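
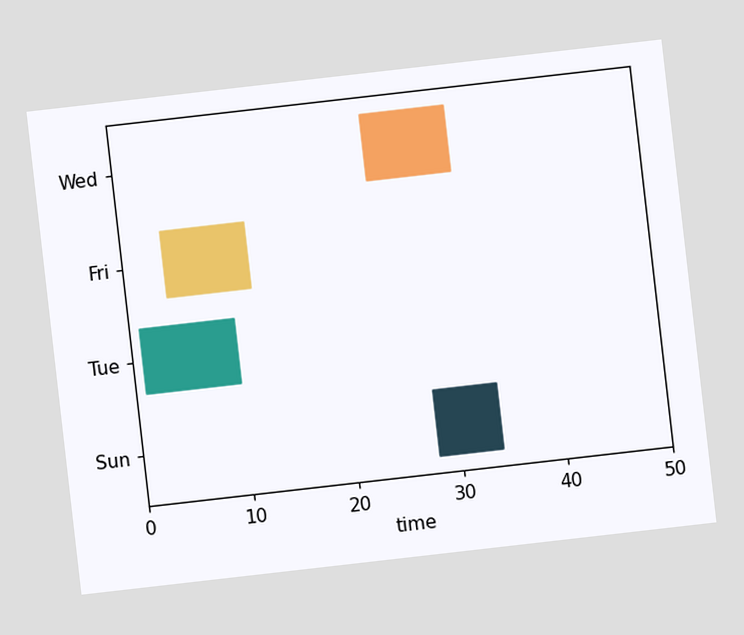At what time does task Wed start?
24

The chart is tilted about 7° counter-clockwise. The Wed bar begins at t=24.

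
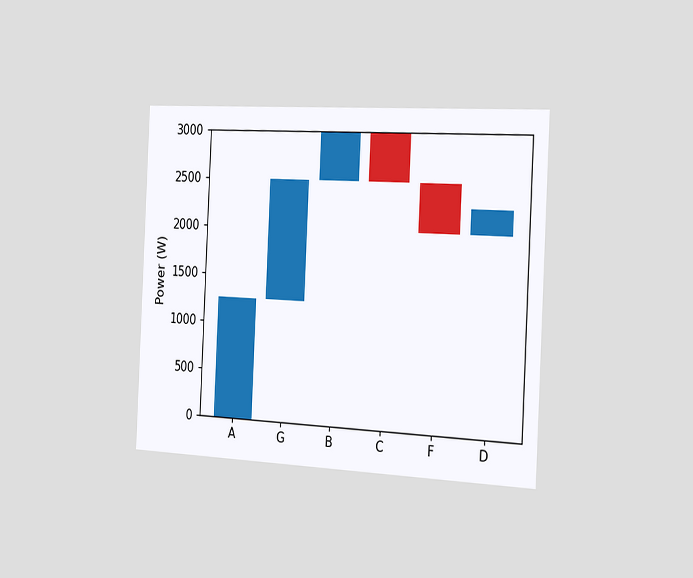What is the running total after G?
The chart is tilted about 3° clockwise and viewed slightly from the right. After G the running total reaches 2500W.

2500W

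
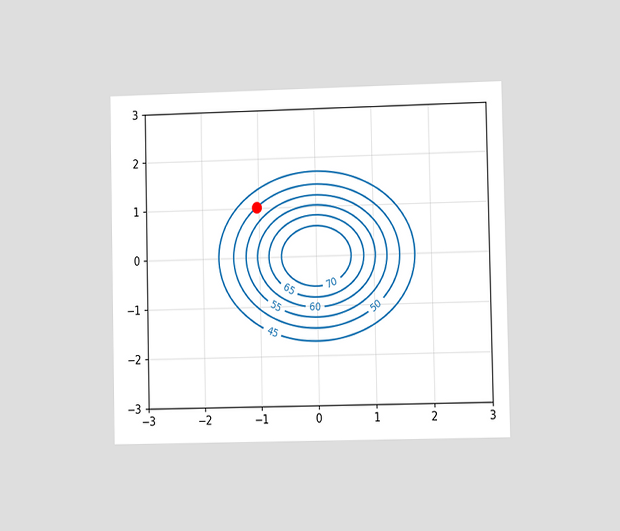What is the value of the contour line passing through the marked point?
The chart is viewed slightly from the right. The marked point sits on the contour labelled 50.

50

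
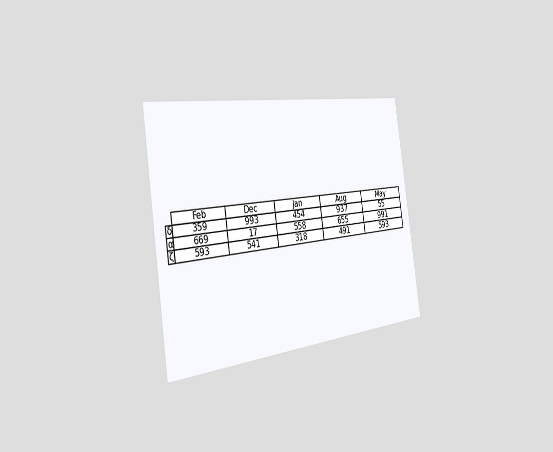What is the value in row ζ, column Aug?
The chart is tilted about 8° counter-clockwise and viewed slightly from the left. The (ζ, Aug) cell reads 491.

491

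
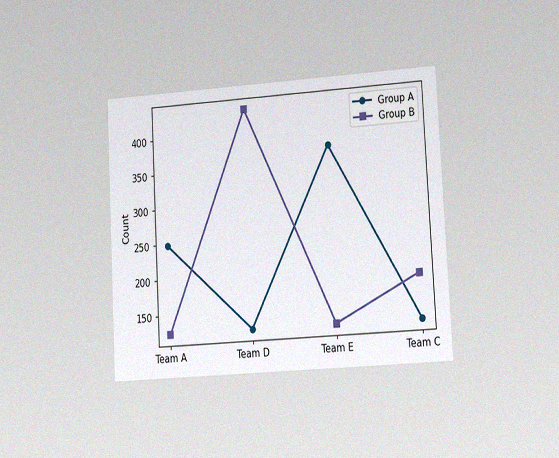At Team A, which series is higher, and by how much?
The chart is tilted about 3° counter-clockwise and viewed slightly from the right, with some photo noise. At Team A, Group A sits above the other line by 124.

Group A, by 124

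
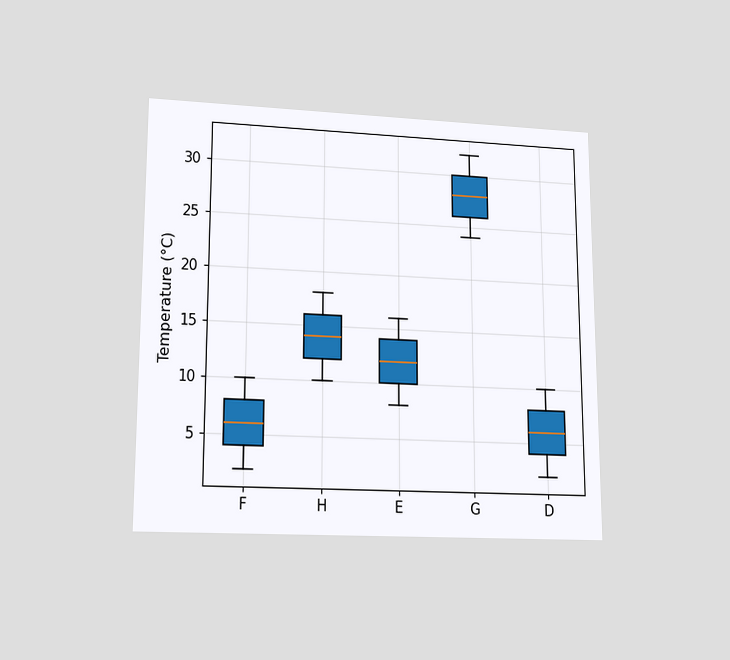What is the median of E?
The chart is viewed at a slight angle. The median line in the E box sits at 12°C.

12°C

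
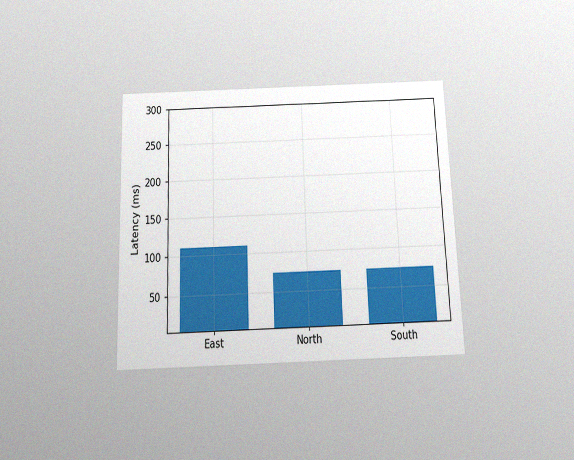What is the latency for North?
The chart is tilted about 2° counter-clockwise and viewed slightly from below, with some photo noise. Reading along the chart's y-axis, the North bar reaches 74ms.

74ms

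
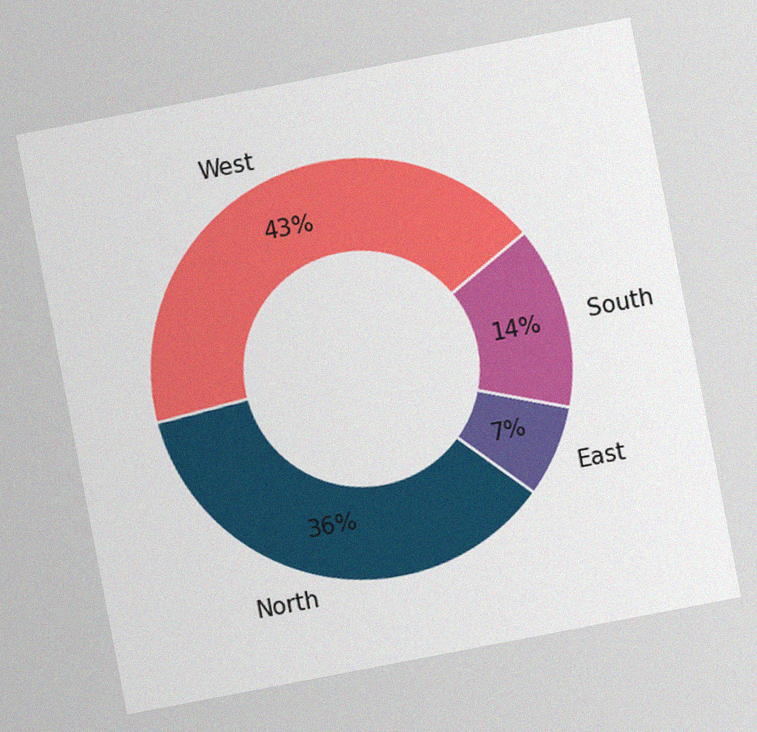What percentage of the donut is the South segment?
14%

The chart is tilted about 11° counter-clockwise, with some photo noise. The South segment takes up 14% of the ring.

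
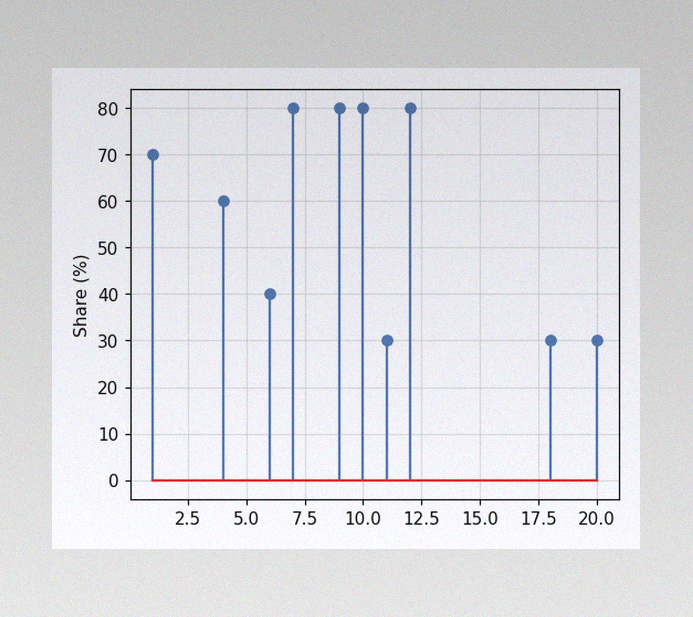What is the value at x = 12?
The image has some photo noise and uneven lighting. The stem at x=12 reaches 80%.

80%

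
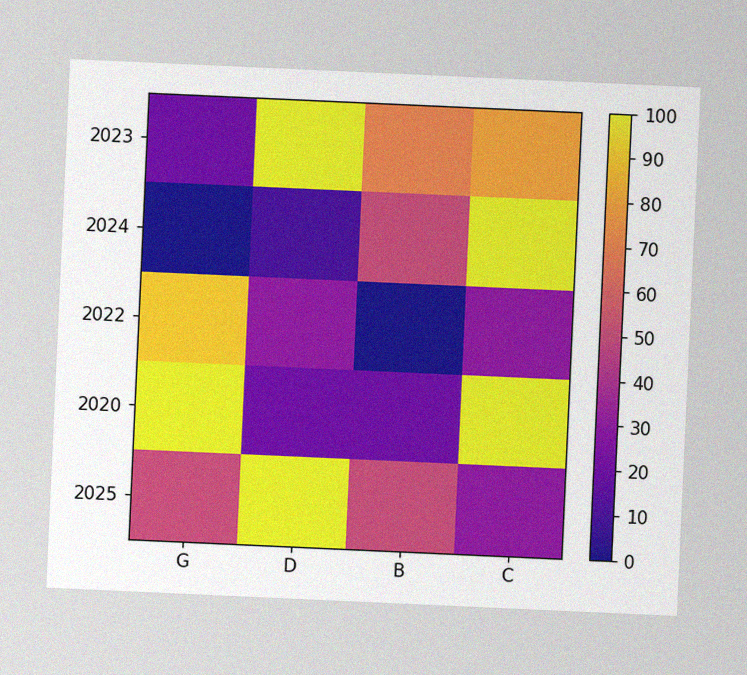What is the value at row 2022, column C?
30

The chart is tilted about 3° clockwise, with some photo noise. Matching cell (2022, C) against the colorbar gives 30.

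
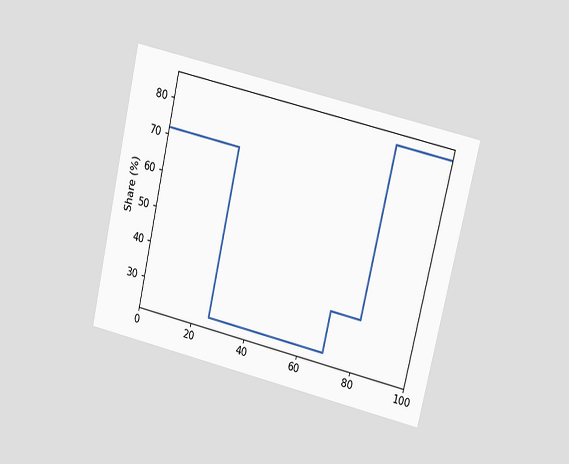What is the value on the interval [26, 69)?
The chart is tilted about 13° clockwise and viewed at a slight angle. On [26, 69) the step sits at 24%.

24%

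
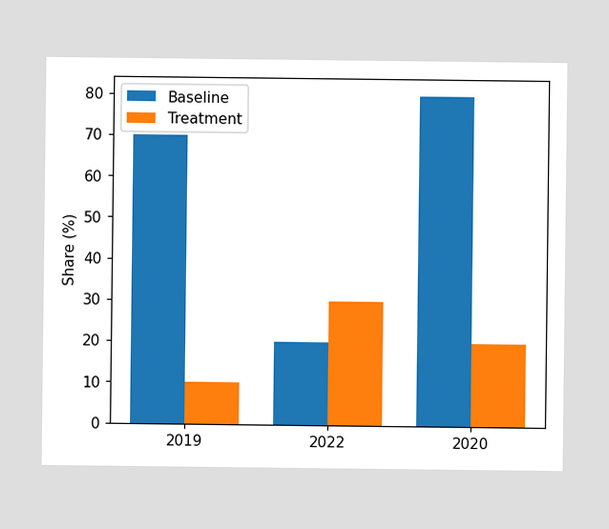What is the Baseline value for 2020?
The Baseline bar at 2020 reaches 80% on the y-axis.

80%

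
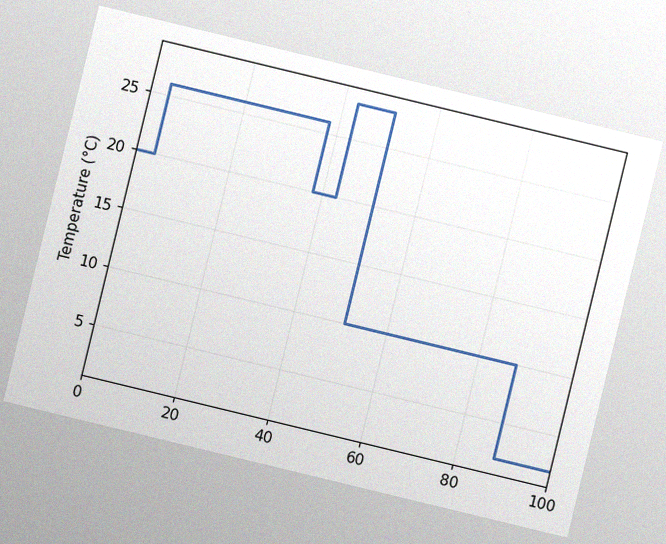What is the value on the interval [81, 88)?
The chart is tilted about 14° clockwise, with some photo noise. On [81, 88) the step sits at 10°C.

10°C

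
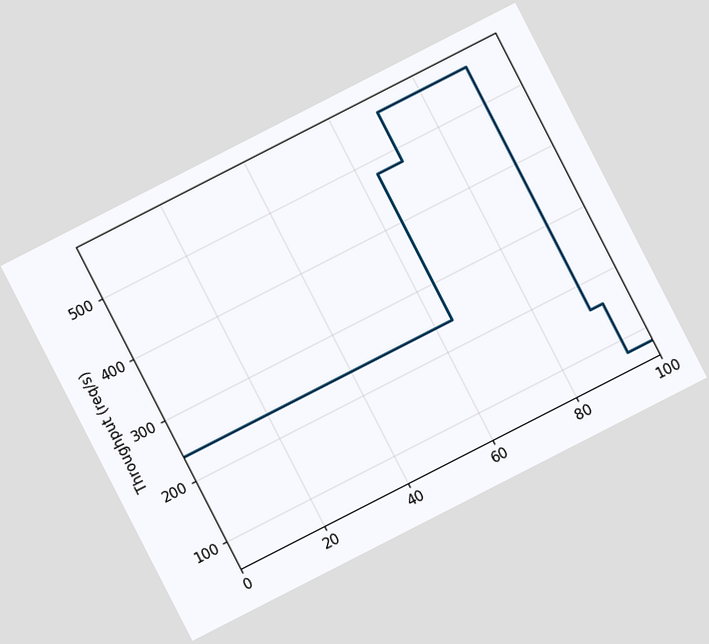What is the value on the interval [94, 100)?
The chart is tilted about 27° counter-clockwise. On [94, 100) the step sits at 80req/s.

80req/s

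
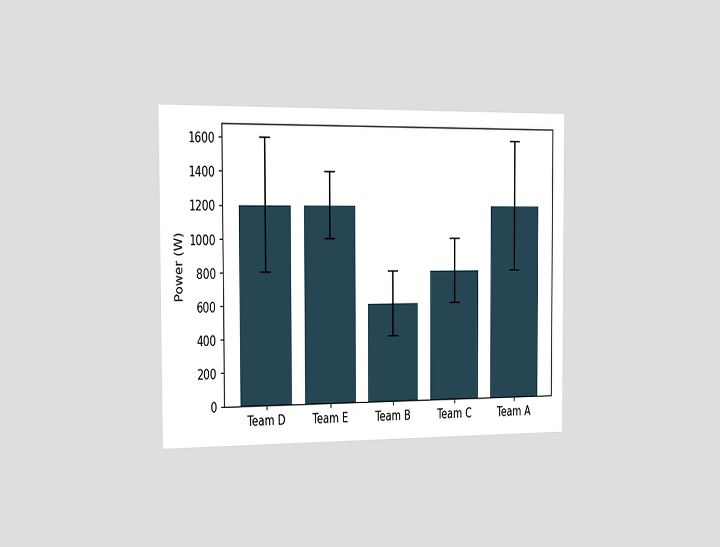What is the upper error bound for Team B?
800W

The chart is viewed slightly from the left. The Team B bar's upper whisker reaches 800W.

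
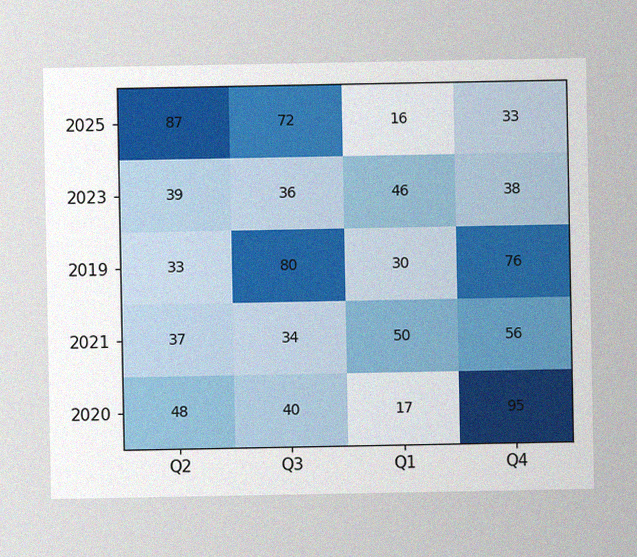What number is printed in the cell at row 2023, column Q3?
36

The image has some photo noise and uneven lighting. The (2023, Q3) cell reads 36.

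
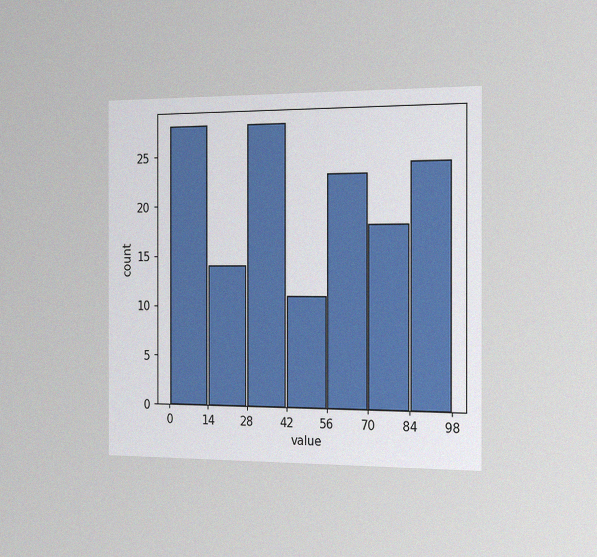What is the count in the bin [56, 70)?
23

The chart is viewed slightly from the right, with some photo noise. The [56, 70) bin has height 23.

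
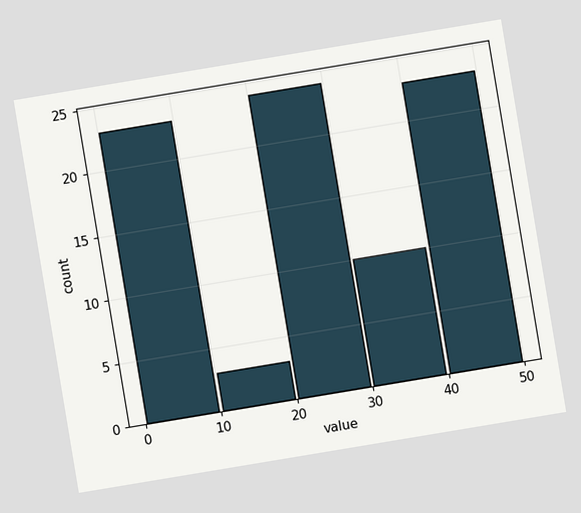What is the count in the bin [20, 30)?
The chart is tilted about 9° counter-clockwise. The [20, 30) bin has height 24.

24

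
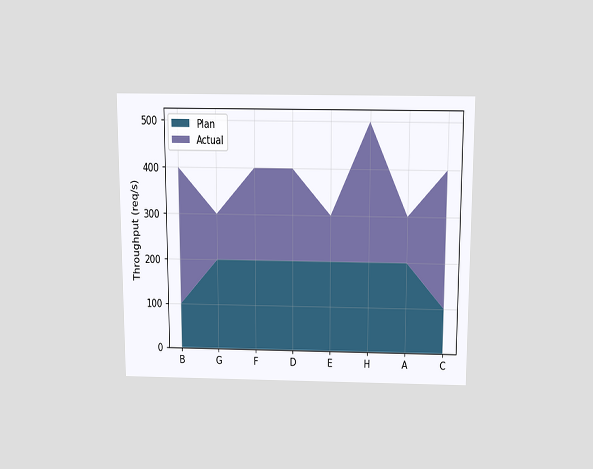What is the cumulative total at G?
The chart is viewed slightly from above. The stacked total at G reaches 300req/s.

300req/s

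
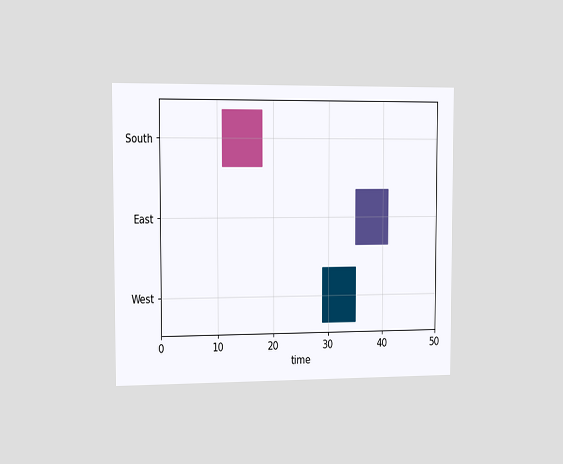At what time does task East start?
35

The chart is viewed slightly from the left. The East bar begins at t=35.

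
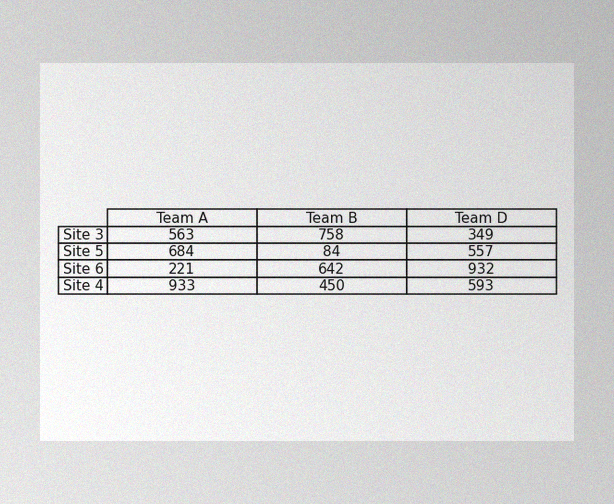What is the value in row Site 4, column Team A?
933

The image has some photo noise and uneven lighting. The (Site 4, Team A) cell reads 933.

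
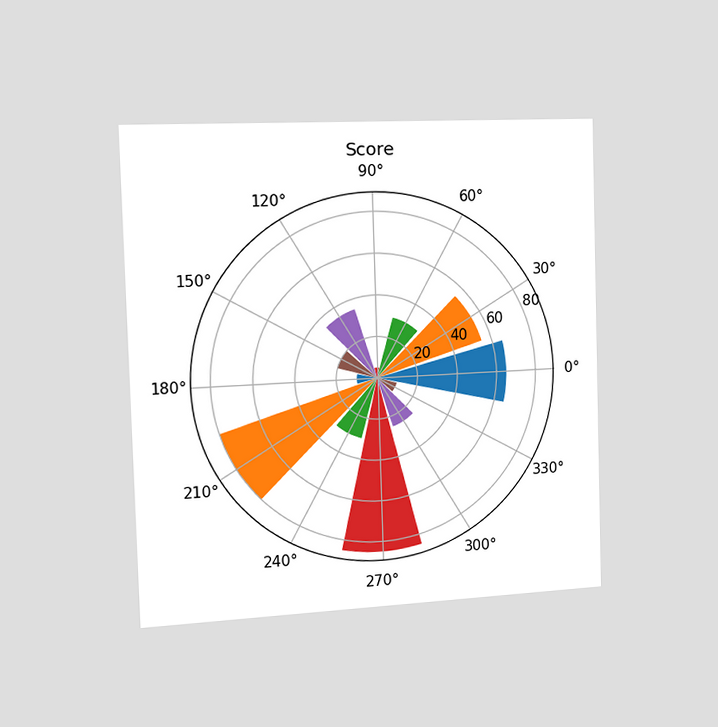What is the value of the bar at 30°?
55

The chart is viewed slightly from the left. The bar at 30° reaches 55 on the radial axis.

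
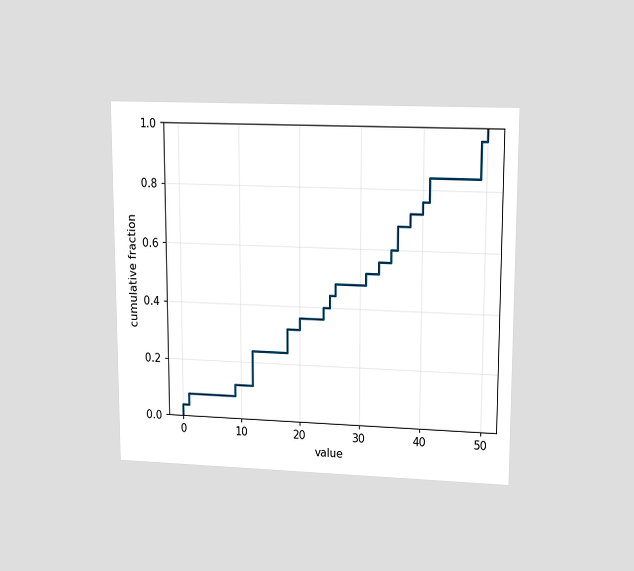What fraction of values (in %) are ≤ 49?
The chart is viewed at a slight angle. At x=49 the ECDF step is at 96%.

96%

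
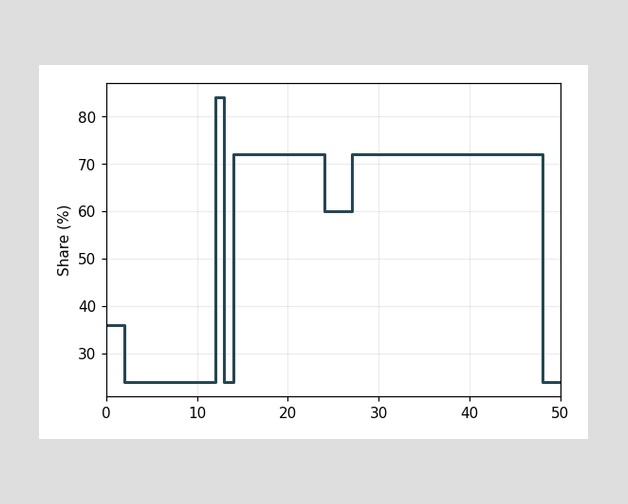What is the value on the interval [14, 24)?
72%

On [14, 24) the step sits at 72%.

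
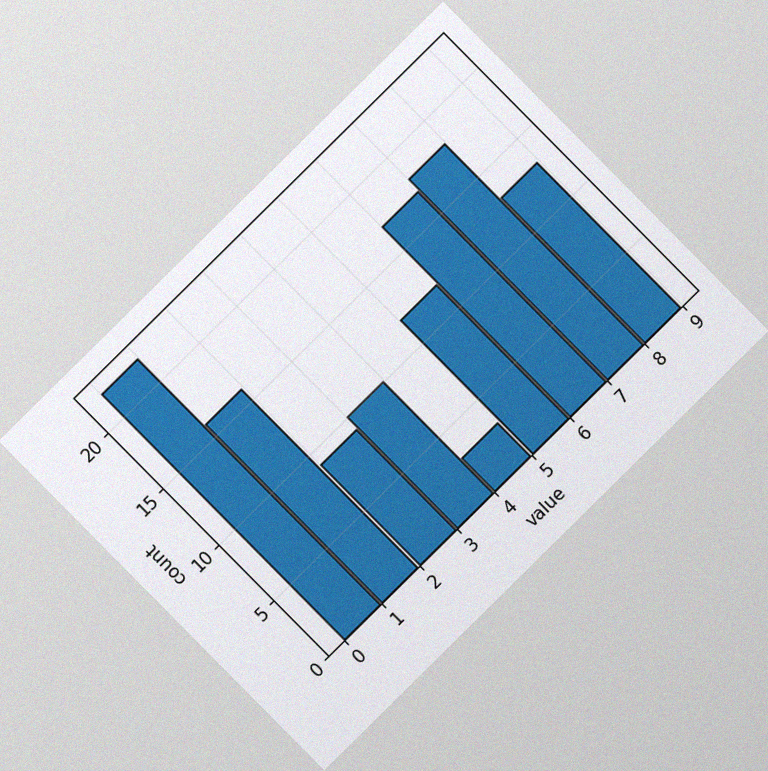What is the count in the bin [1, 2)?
16

The chart is tilted about 45° counter-clockwise, with some photo noise. The [1, 2) bin has height 16.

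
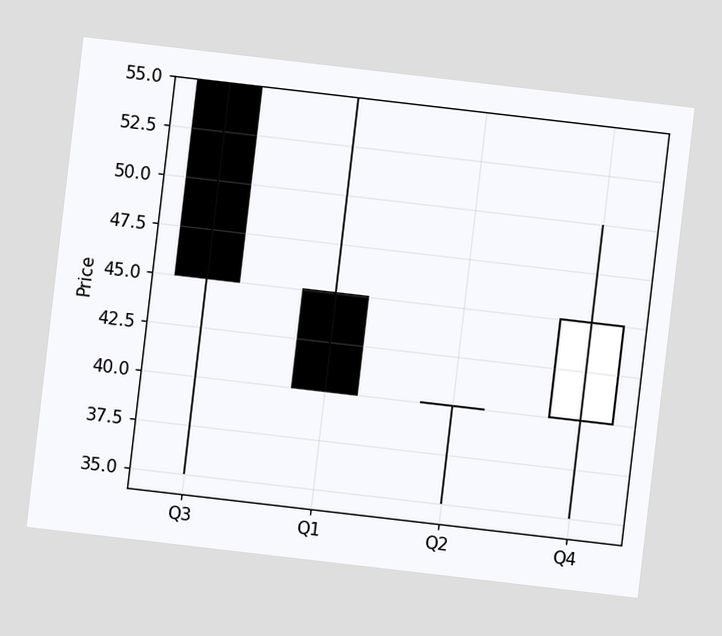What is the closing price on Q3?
45

The chart is tilted about 7° clockwise. The Q3 candle closes at 45.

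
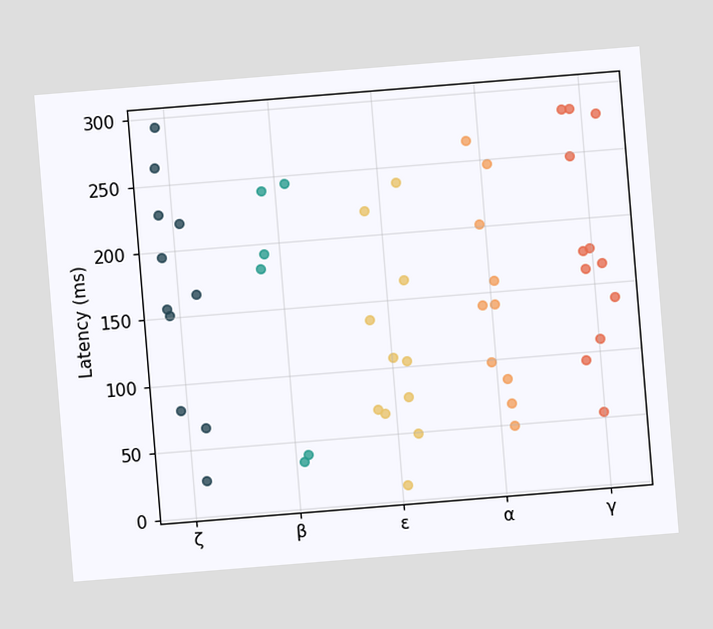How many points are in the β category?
The chart is tilted about 5° counter-clockwise. Counting the markers in the β column gives 6.

6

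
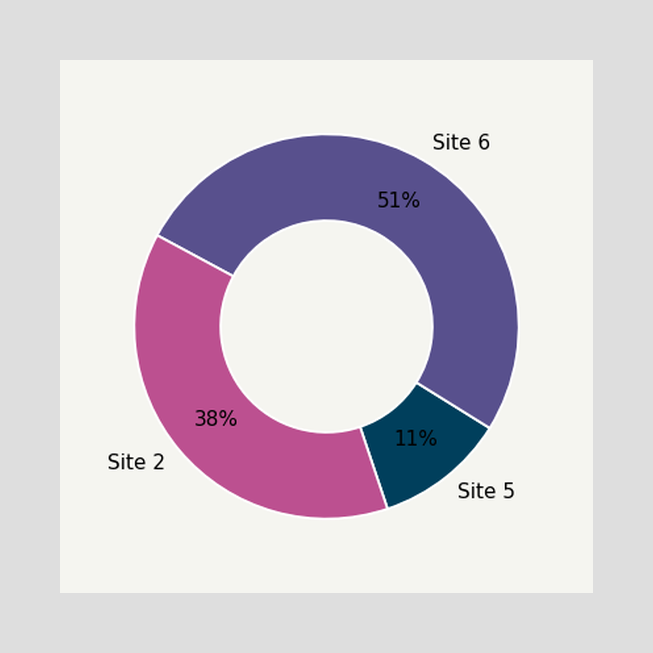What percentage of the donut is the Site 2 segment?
The Site 2 segment takes up 38% of the ring.

38%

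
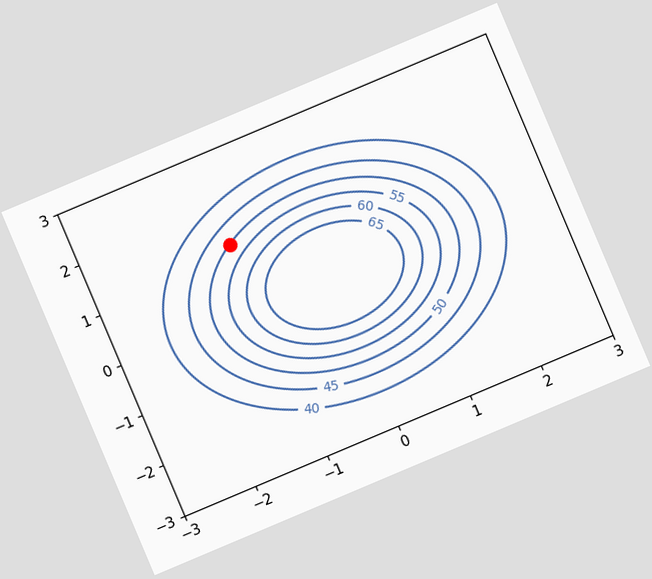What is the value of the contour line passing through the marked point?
The chart is tilted about 23° counter-clockwise. The marked point sits on the contour labelled 50.

50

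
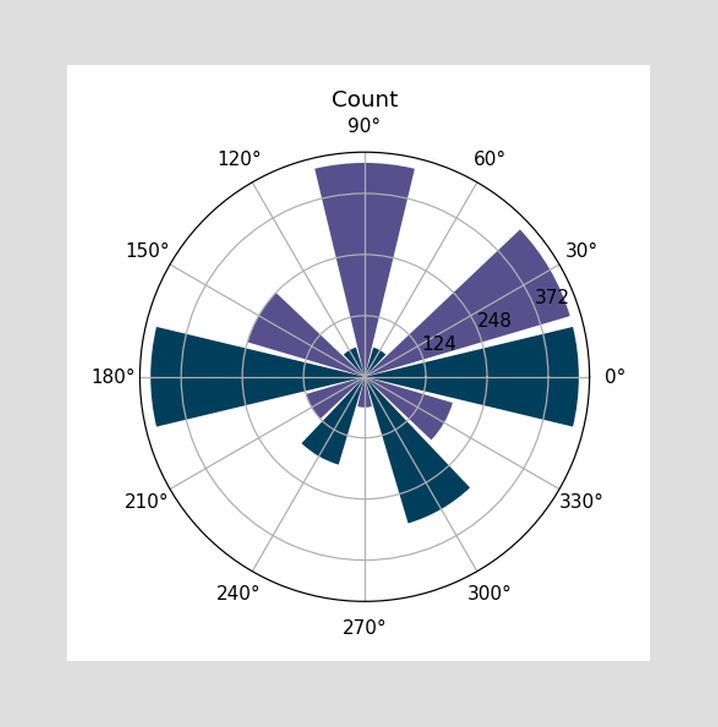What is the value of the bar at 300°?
310

The bar at 300° reaches 310 on the radial axis.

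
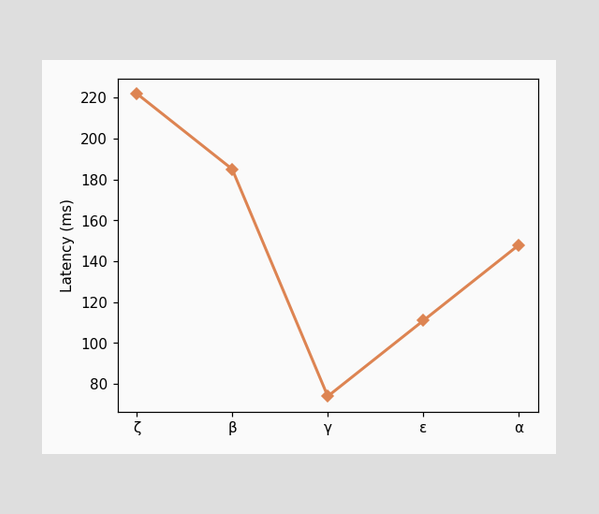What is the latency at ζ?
222ms

At ζ, the line is at 222ms.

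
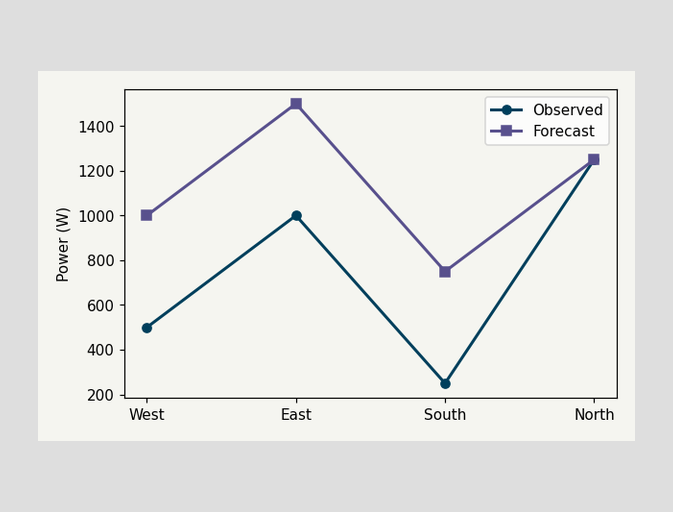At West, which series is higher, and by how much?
Forecast, by 500W

At West, Forecast sits above the other line by 500W.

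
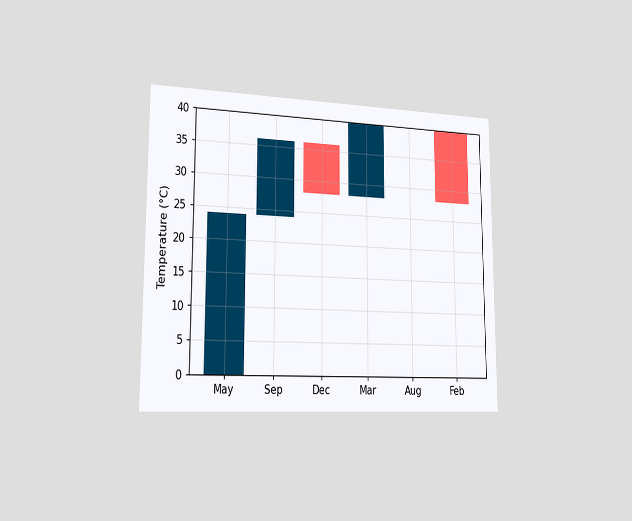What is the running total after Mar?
40°C

The chart is viewed slightly from the left. After Mar the running total reaches 40°C.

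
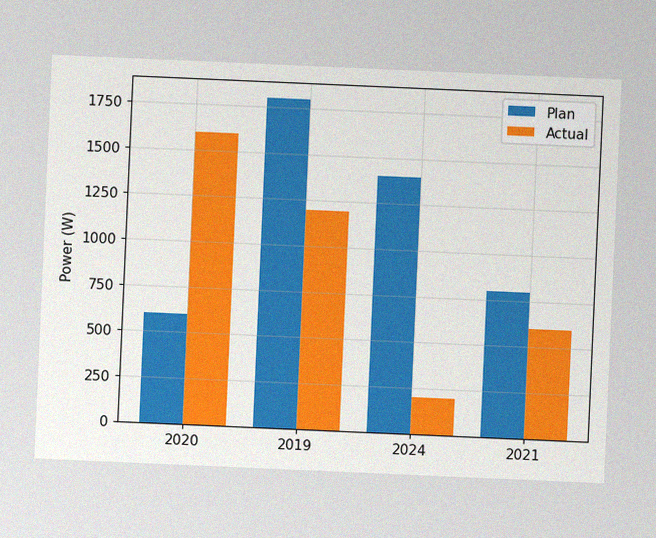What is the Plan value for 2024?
The chart is tilted about 3° clockwise, with some photo noise. The Plan bar at 2024 reaches 1400W on the y-axis.

1400W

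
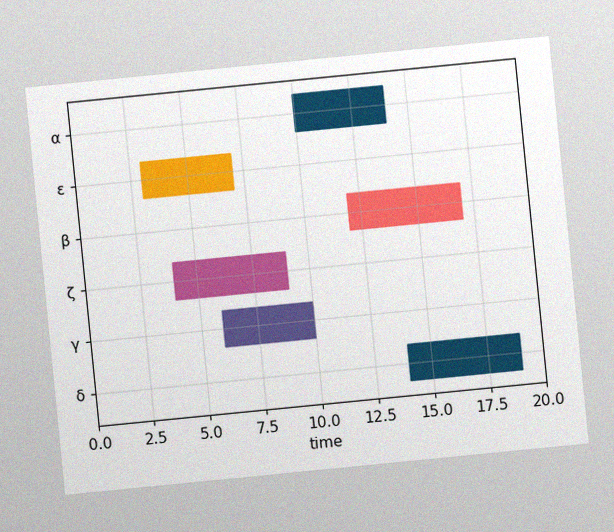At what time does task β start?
The chart is tilted about 6° counter-clockwise, with some photo noise. The β bar begins at t=12.

12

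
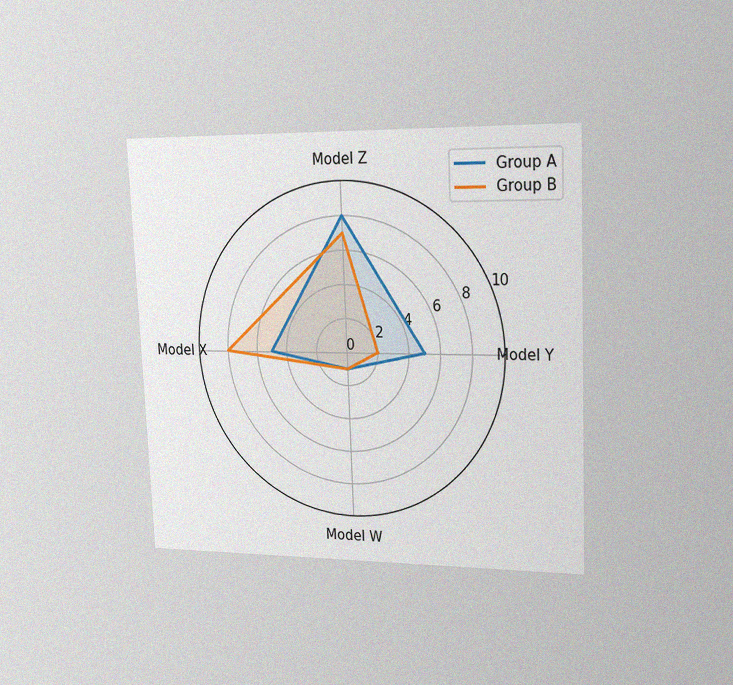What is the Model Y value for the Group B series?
2

The chart is tilted about 3° counter-clockwise and viewed slightly from the right, with some photo noise. On the Model Y axis, Group B reaches 2.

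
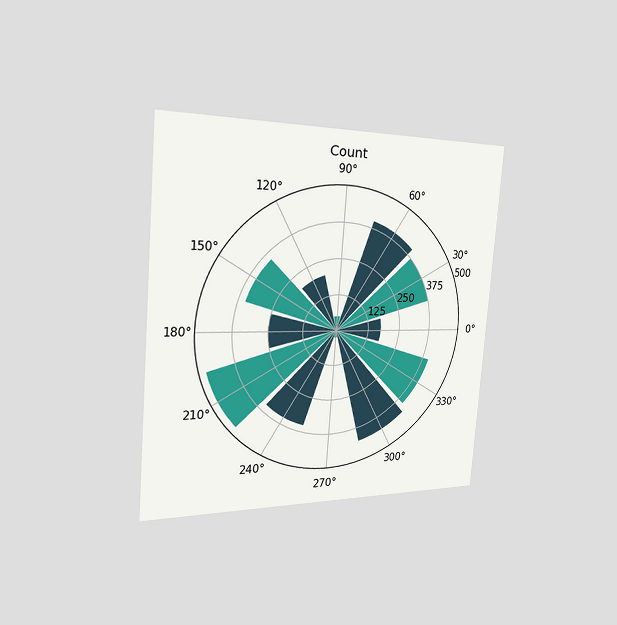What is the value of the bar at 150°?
The chart is tilted about 5° clockwise and viewed slightly from the left. The bar at 150° reaches 350 on the radial axis.

350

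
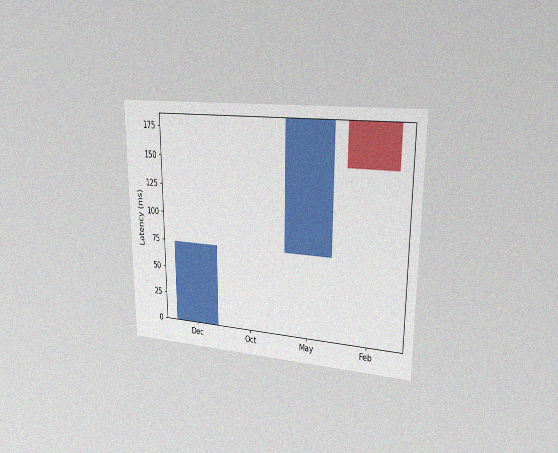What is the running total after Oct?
74ms

The chart is viewed slightly from the right, with some photo noise. After Oct the running total reaches 74ms.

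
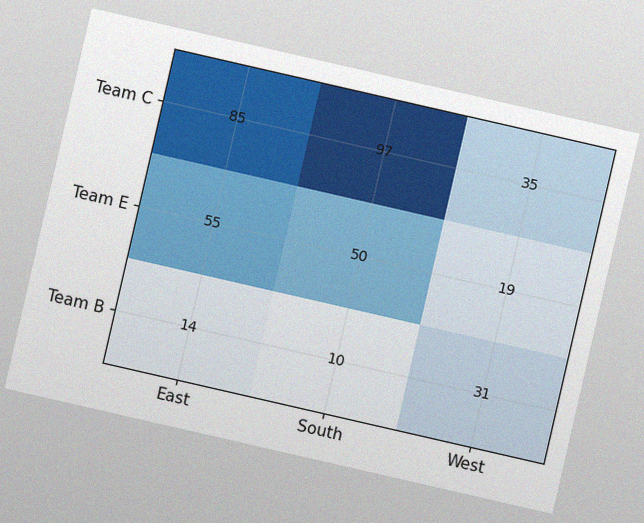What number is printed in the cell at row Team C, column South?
The chart is tilted about 13° clockwise, with some photo noise. The (Team C, South) cell reads 97.

97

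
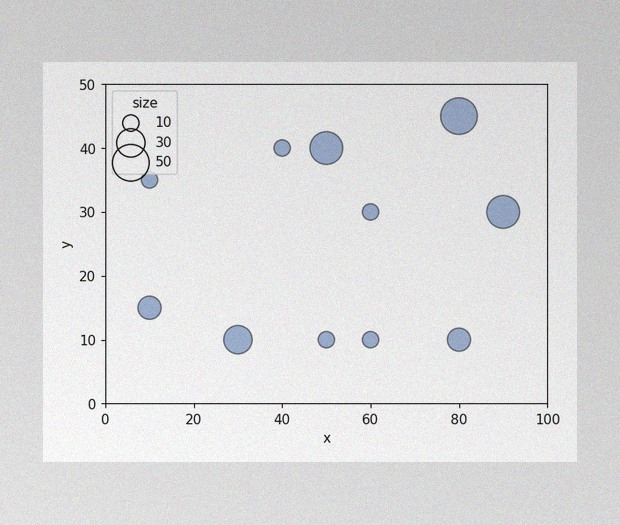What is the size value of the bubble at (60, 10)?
10

The image has some photo noise and uneven lighting. Matching the bubble at (60, 10) against the size legend gives 10.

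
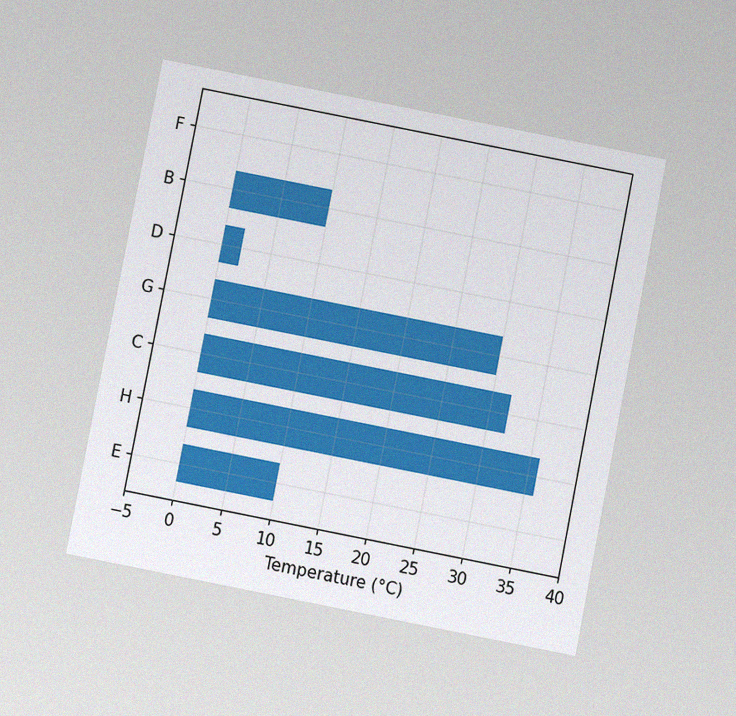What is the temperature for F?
0°C

The chart is tilted about 11° clockwise and viewed at a slight angle, with some photo noise. Reading along the chart's x-axis, the F bar reaches 0°C.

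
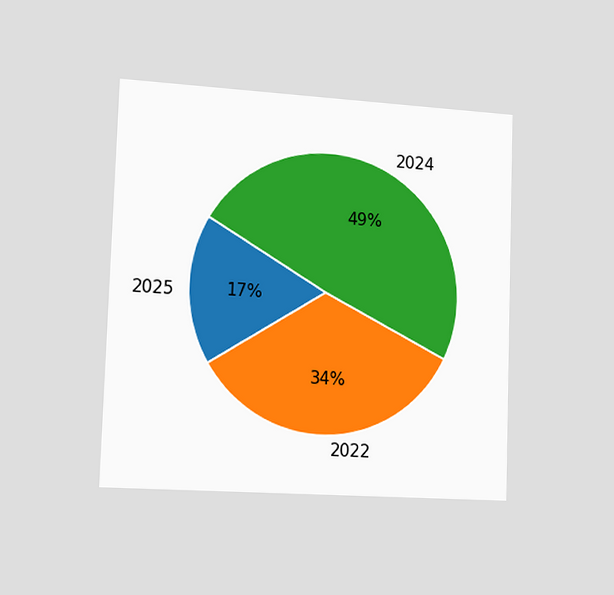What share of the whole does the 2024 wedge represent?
The chart is viewed slightly from the left. The 2024 slice takes up 49% of the pie.

49%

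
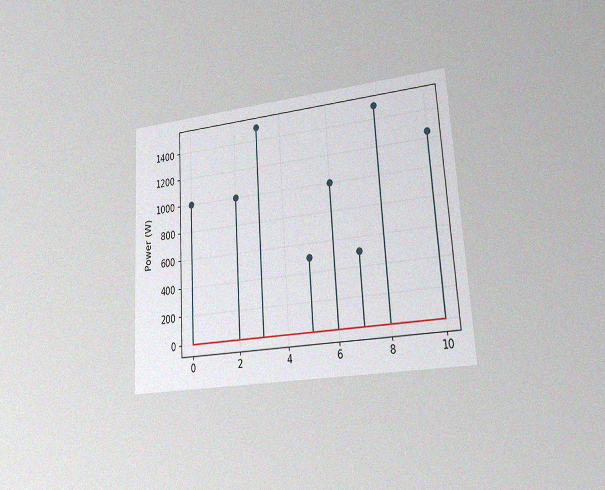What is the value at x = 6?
The chart is tilted about 3° counter-clockwise and viewed at a slight angle, with some photo noise. The stem at x=6 reaches 1000W.

1000W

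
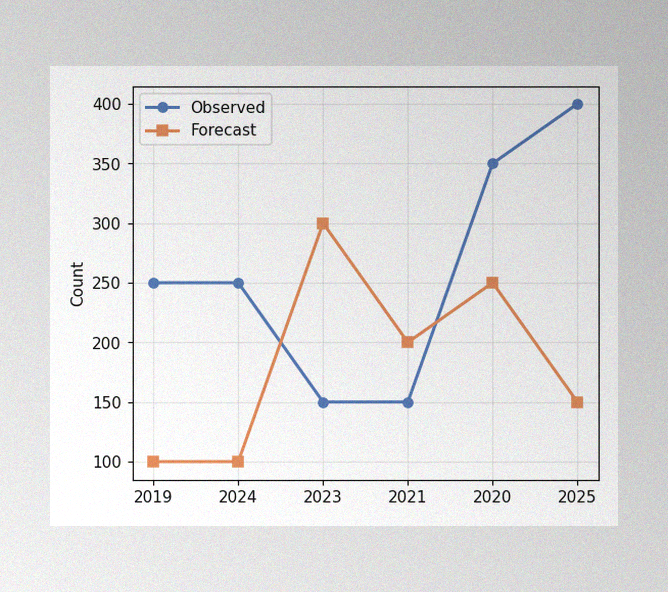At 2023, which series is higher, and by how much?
The image has some photo noise and uneven lighting. At 2023, Forecast sits above the other line by 150.

Forecast, by 150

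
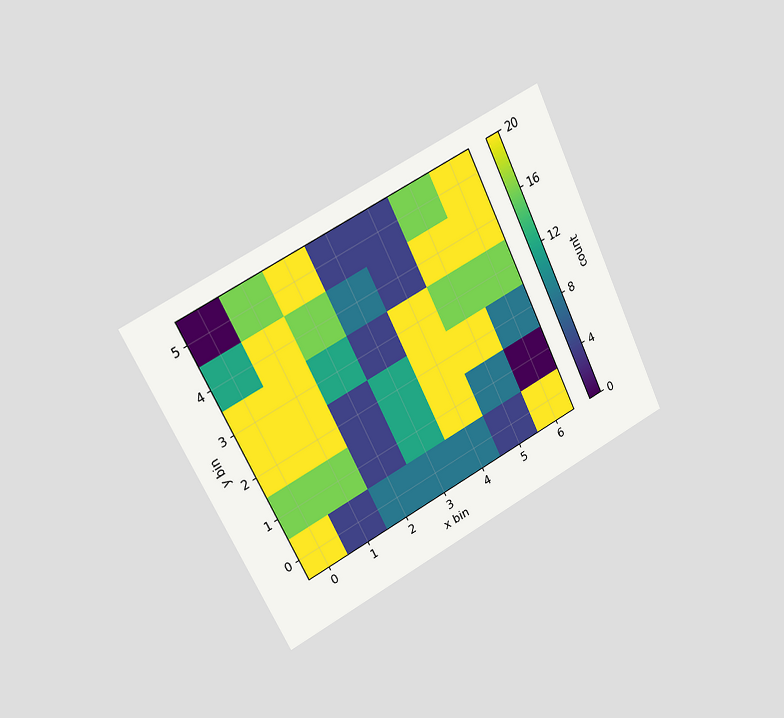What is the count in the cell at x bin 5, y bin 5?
16

The chart is tilted about 26° counter-clockwise and viewed slightly from the left. Matching the cell (5, 5) against the colorbar gives 16.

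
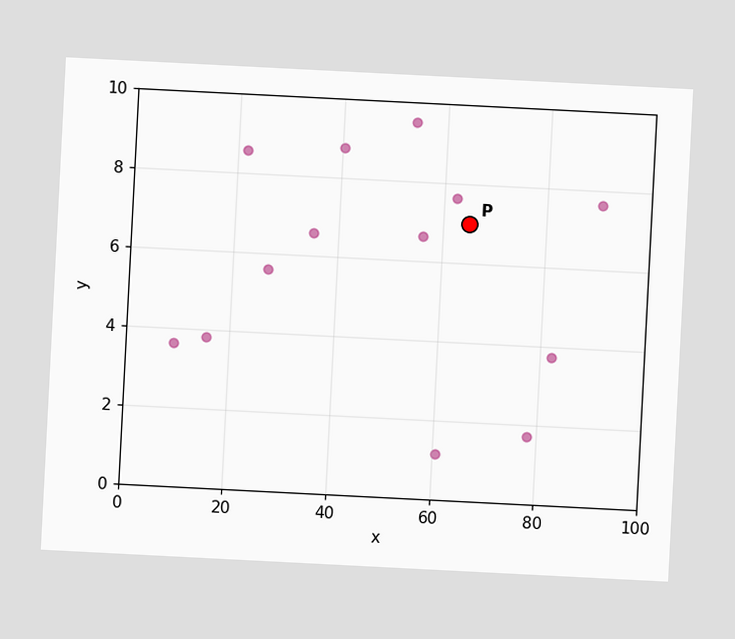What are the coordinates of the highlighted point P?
The chart is tilted about 3° clockwise. Following the gridlines from P to each axis, P sits at (65, 7).

(65, 7)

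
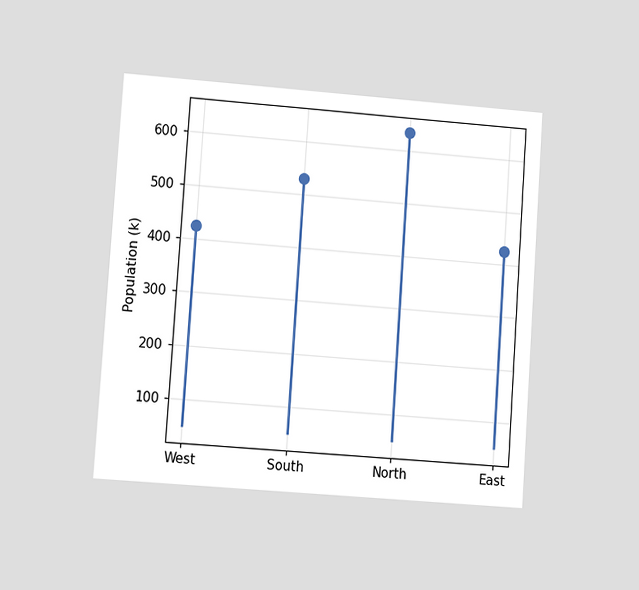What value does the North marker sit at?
The chart is tilted about 4° clockwise and viewed at a slight angle. The North marker sits at 636k.

636k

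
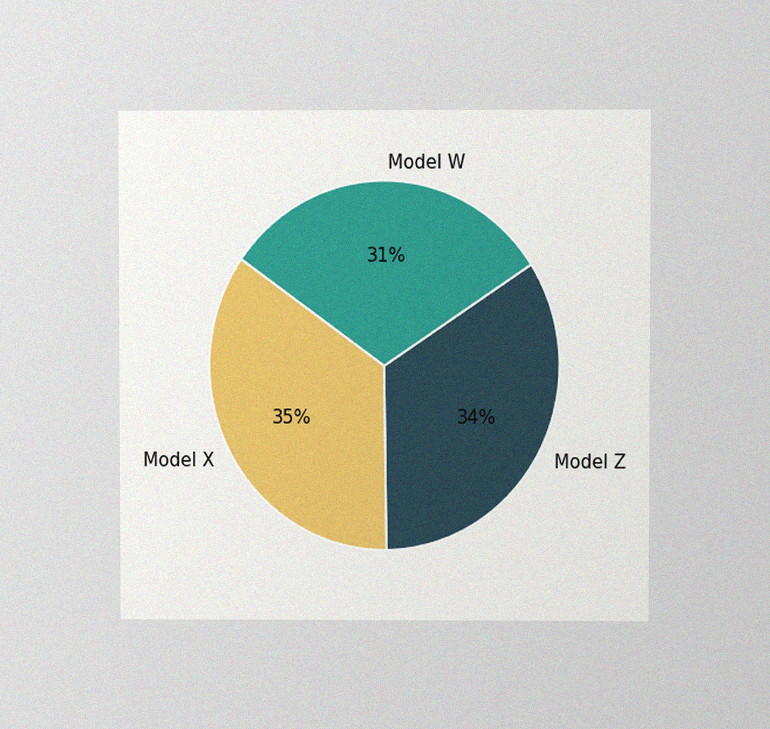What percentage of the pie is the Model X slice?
The chart is viewed at a slight angle, with some photo noise. The Model X slice takes up 35% of the pie.

35%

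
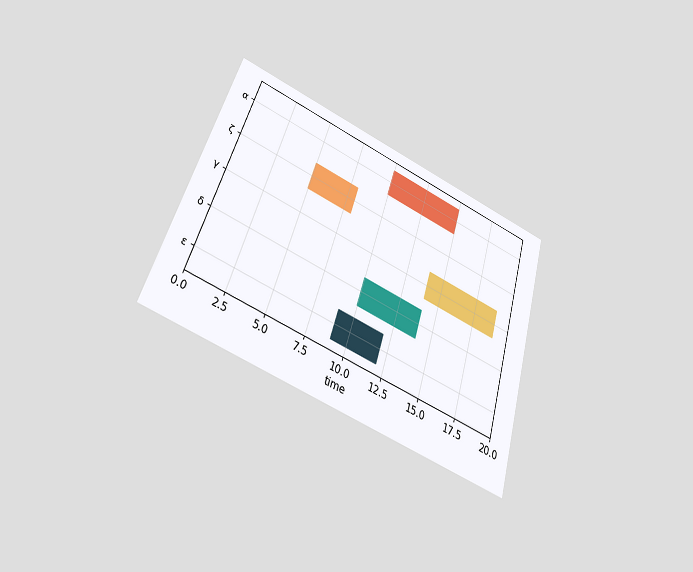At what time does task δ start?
10

The chart is tilted about 17° clockwise and viewed slightly from below. The δ bar begins at t=10.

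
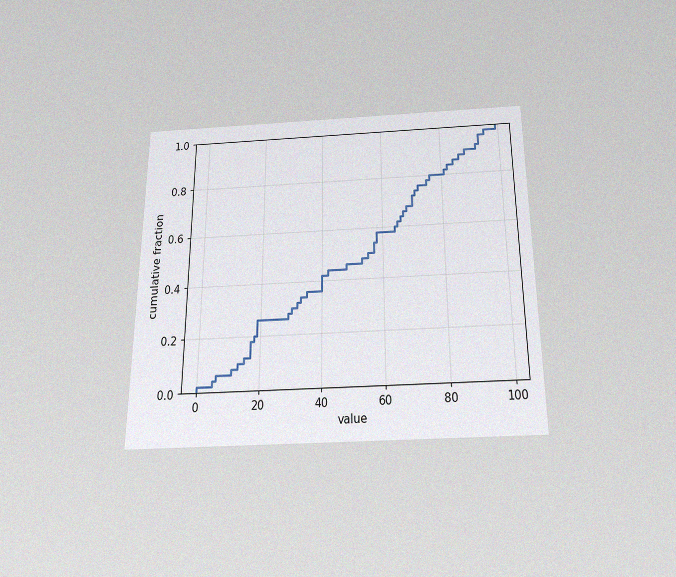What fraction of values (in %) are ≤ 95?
98%

The chart is viewed slightly from below, with some photo noise. At x=95 the ECDF step is at 98%.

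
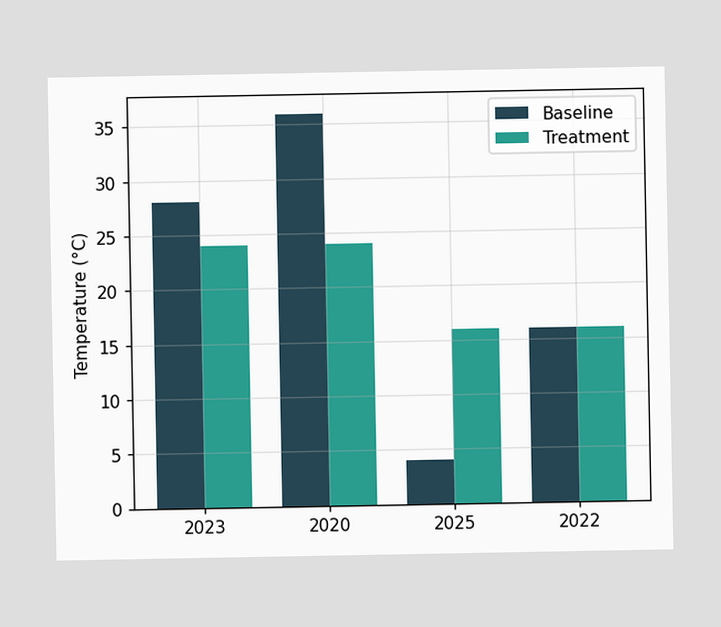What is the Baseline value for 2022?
16°C

The Baseline bar at 2022 reaches 16°C on the y-axis.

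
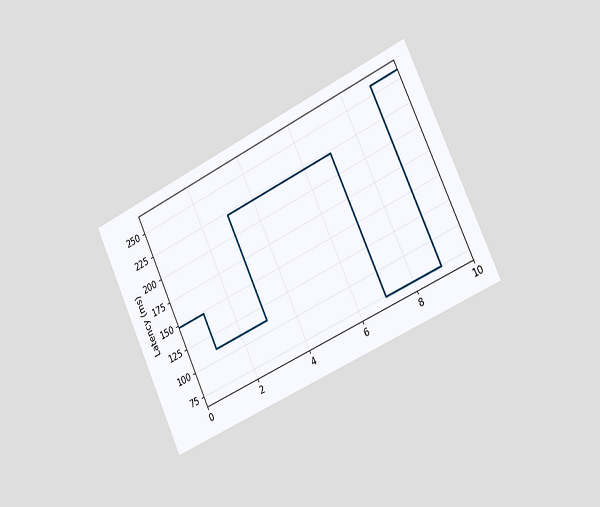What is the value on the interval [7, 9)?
74ms

The chart is tilted about 25° counter-clockwise and viewed slightly from the right. On [7, 9) the step sits at 74ms.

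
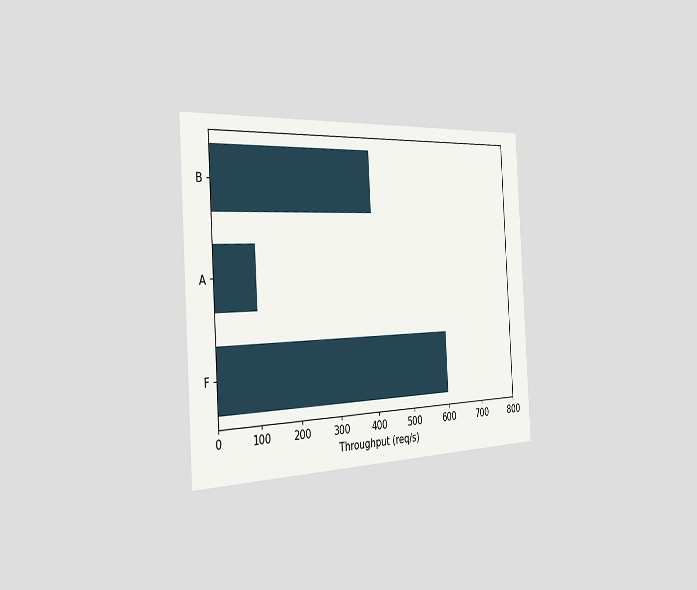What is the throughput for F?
600req/s

The chart is tilted about 3° counter-clockwise and viewed slightly from the left. Reading along the chart's x-axis, the F bar reaches 600req/s.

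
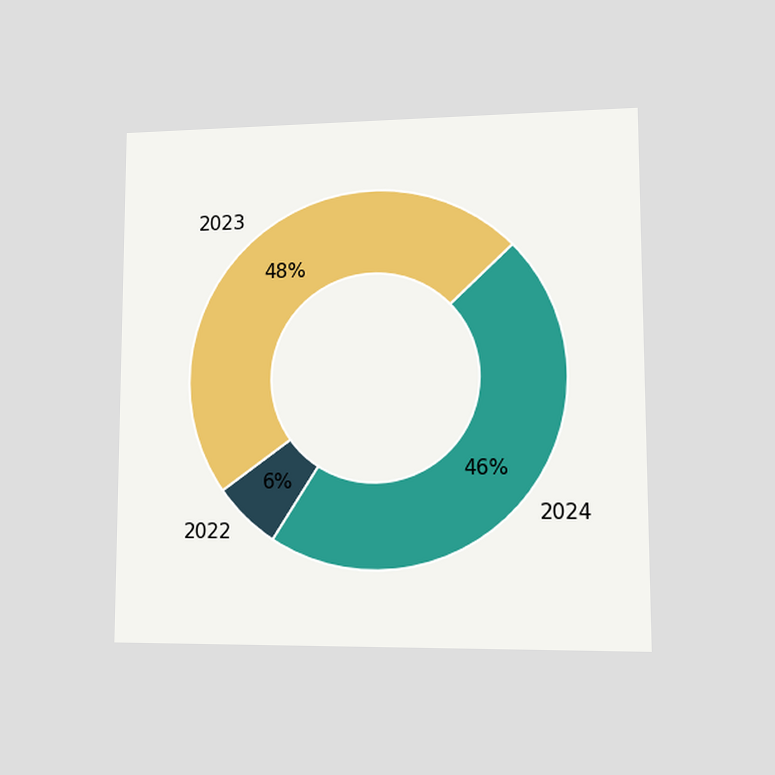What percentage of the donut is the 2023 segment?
48%

The chart is viewed at a slight angle. The 2023 segment takes up 48% of the ring.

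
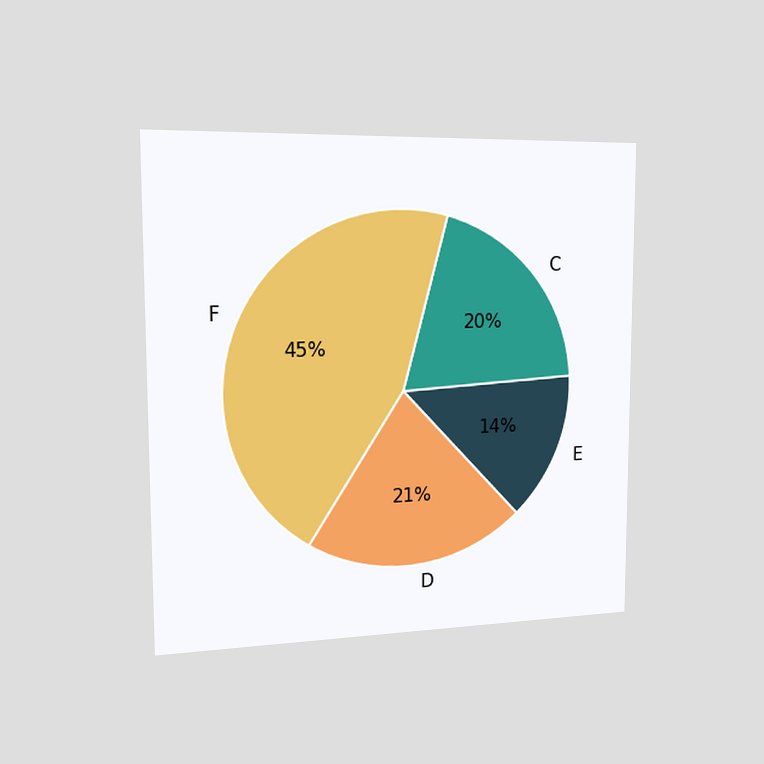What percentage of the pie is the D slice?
21%

The chart is viewed slightly from the left. The D slice takes up 21% of the pie.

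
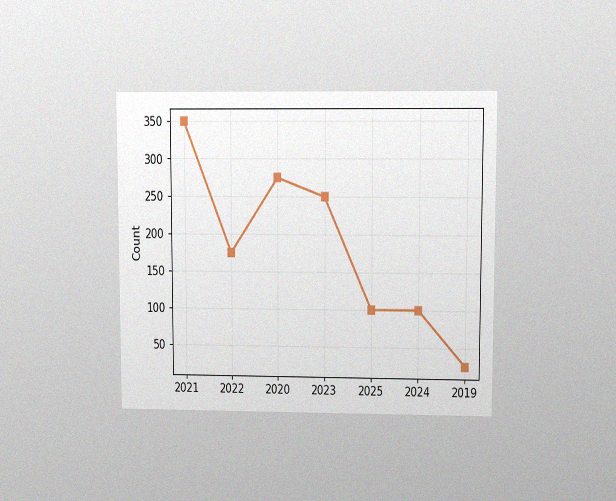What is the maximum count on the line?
350

The chart is viewed at a slight angle, with some photo noise. The highest point is at 2021, and reading across to the y-axis gives 350.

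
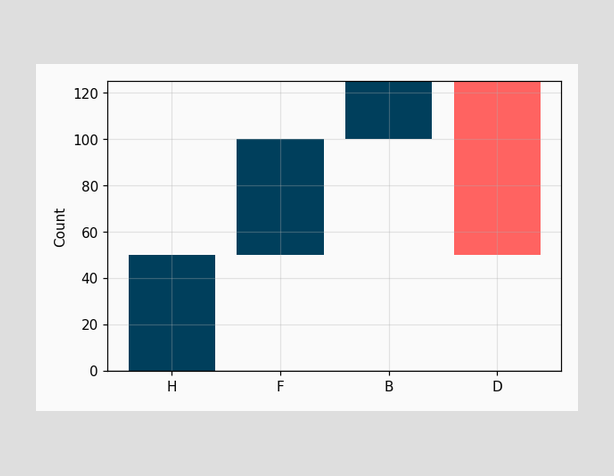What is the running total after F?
100

After F the running total reaches 100.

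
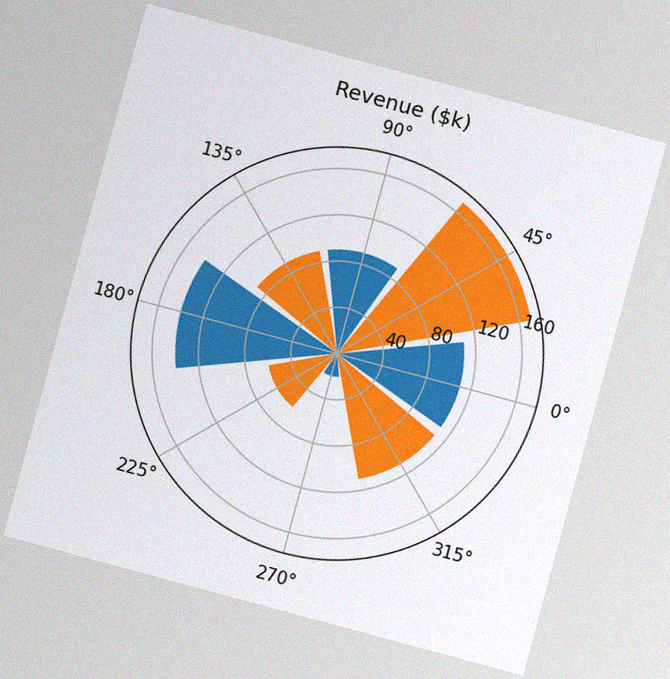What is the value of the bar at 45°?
$170k

The chart is tilted about 15° clockwise, with some photo noise. The bar at 45° reaches $170k on the radial axis.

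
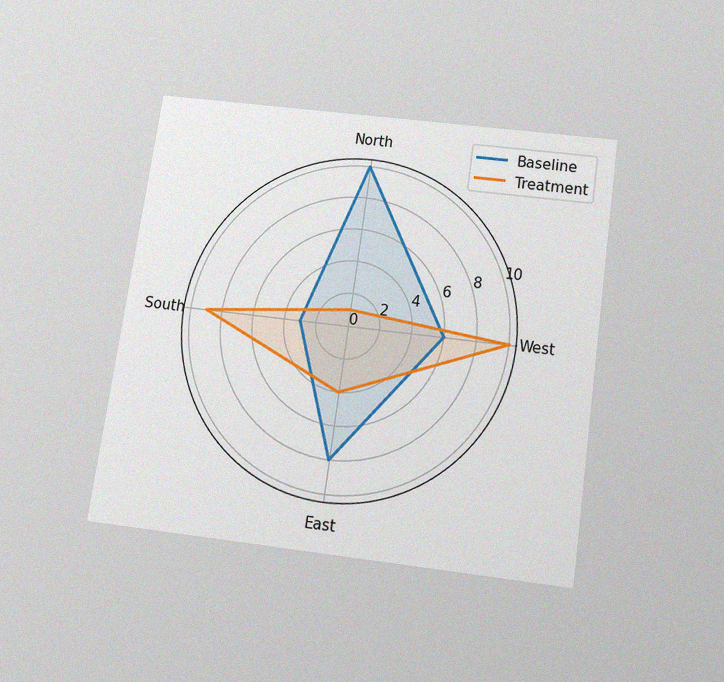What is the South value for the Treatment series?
The chart is tilted about 8° clockwise and viewed slightly from below, with some photo noise. On the South axis, Treatment reaches 9.

9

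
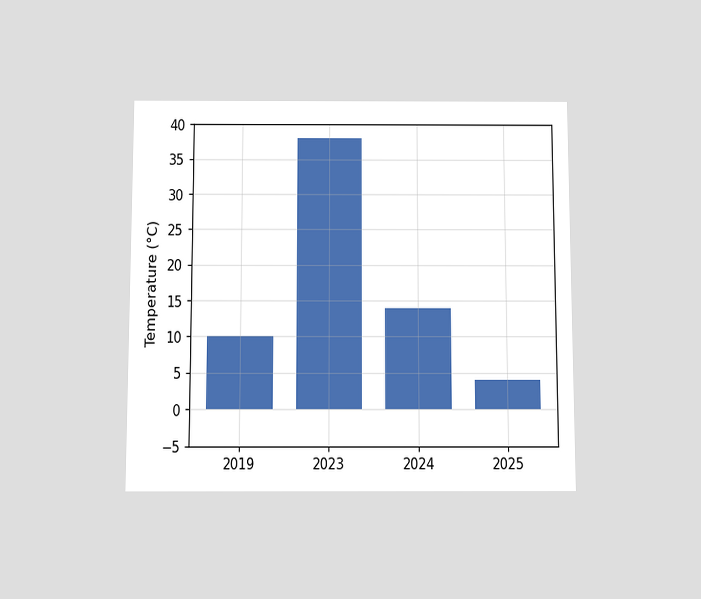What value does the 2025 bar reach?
4°C

The chart is viewed slightly from below. Reading along the chart's y-axis, the 2025 bar reaches 4°C.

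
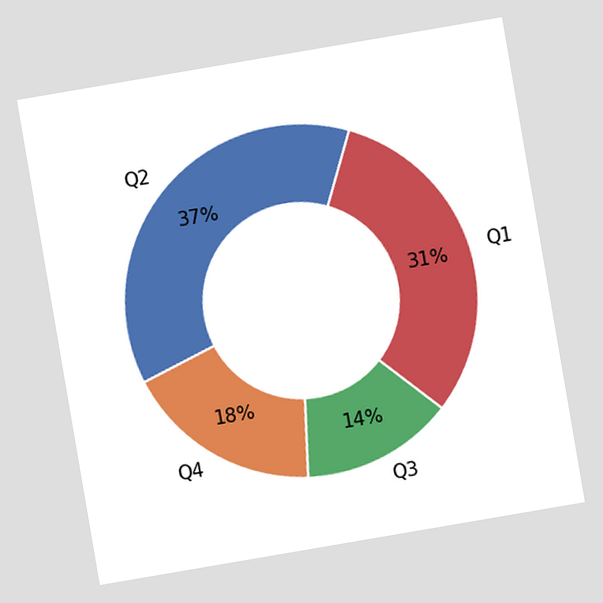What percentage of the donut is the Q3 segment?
The chart is tilted about 10° counter-clockwise. The Q3 segment takes up 14% of the ring.

14%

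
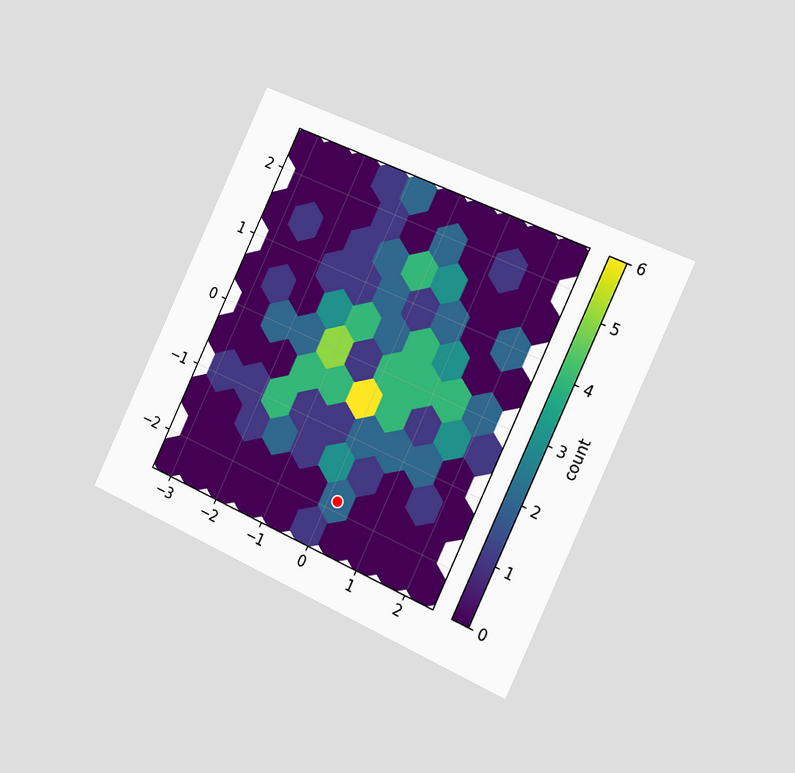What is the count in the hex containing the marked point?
2

The chart is tilted about 25° clockwise and viewed slightly from the right. The marked hex reads 2 on the colorbar.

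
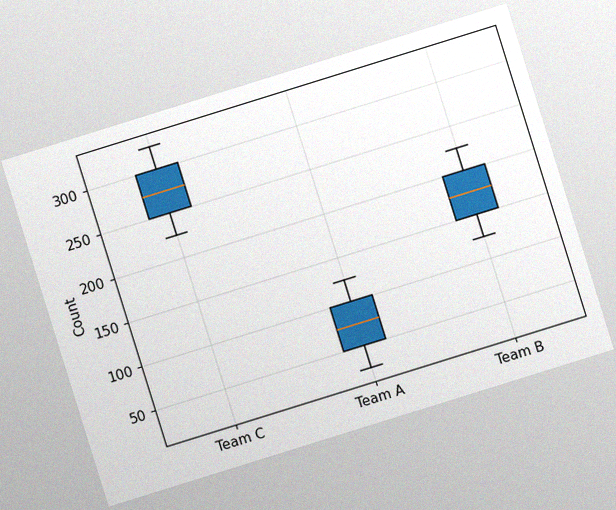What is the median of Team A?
The chart is tilted about 17° counter-clockwise, with some photo noise. The median line in the Team A box sits at 75.

75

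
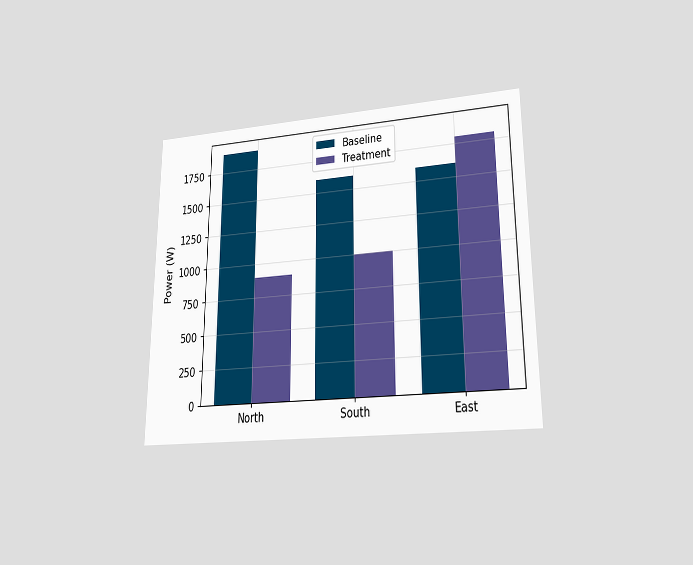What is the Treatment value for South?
The chart is viewed at a slight angle. The Treatment bar at South reaches 1000W on the y-axis.

1000W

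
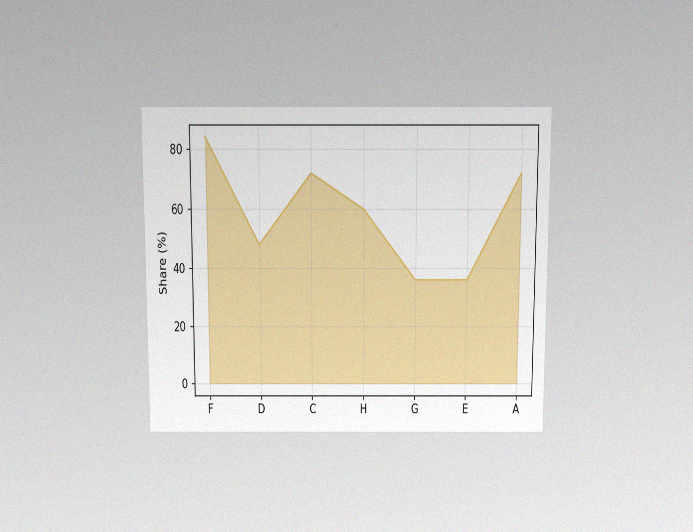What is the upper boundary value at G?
36%

The chart is viewed slightly from above, with some photo noise. At G the upper boundary is at 36%.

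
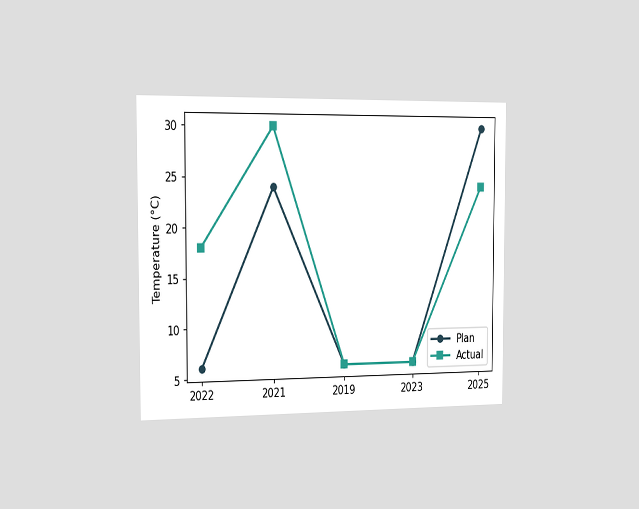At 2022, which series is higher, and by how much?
Actual, by 12°C

The chart is viewed slightly from the left. At 2022, Actual sits above the other line by 12°C.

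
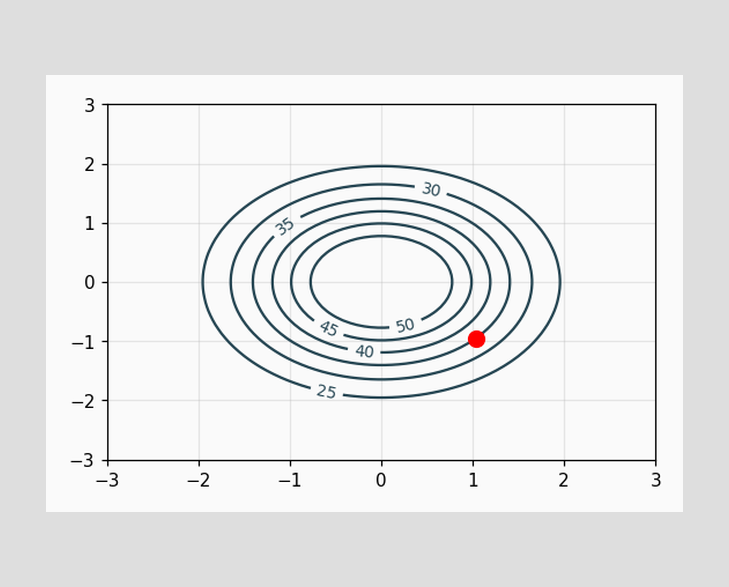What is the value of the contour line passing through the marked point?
35

The marked point sits on the contour labelled 35.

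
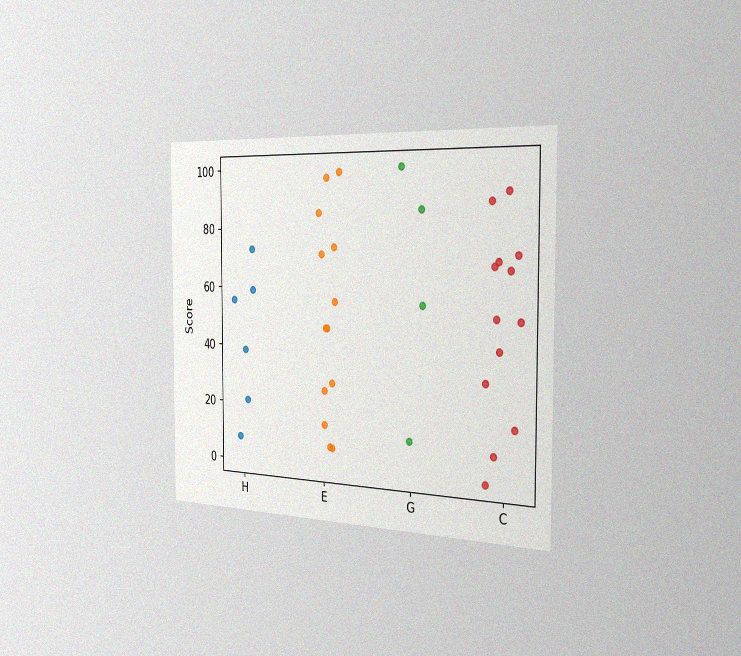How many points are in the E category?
13

The chart is viewed slightly from the right, with some photo noise. Counting the markers in the E column gives 13.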